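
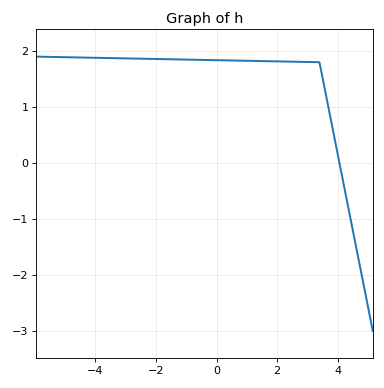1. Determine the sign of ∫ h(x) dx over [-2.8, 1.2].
positive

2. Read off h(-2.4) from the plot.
1.9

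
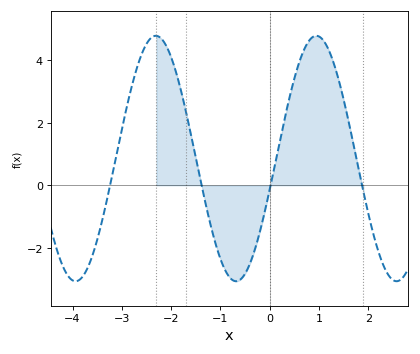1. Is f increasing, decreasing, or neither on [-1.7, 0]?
neither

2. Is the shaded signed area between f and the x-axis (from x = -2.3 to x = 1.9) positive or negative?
positive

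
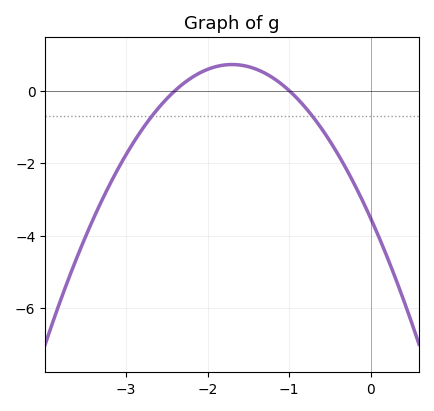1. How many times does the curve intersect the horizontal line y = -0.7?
2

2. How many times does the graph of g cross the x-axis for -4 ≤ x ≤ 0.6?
2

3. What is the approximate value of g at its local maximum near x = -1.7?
0.8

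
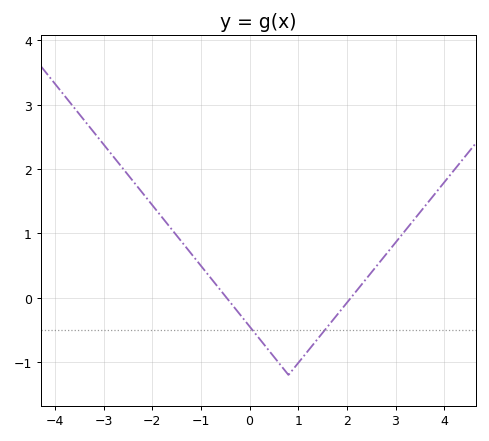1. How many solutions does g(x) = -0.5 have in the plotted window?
2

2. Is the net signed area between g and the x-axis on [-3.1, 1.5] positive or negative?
positive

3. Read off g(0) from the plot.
-0.447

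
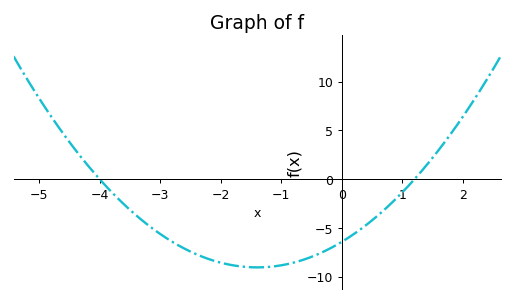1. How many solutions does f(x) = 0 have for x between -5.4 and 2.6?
2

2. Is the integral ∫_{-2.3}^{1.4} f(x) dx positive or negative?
negative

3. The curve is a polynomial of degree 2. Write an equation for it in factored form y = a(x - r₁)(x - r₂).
y = 1.34(x + 4)(x - 1.2)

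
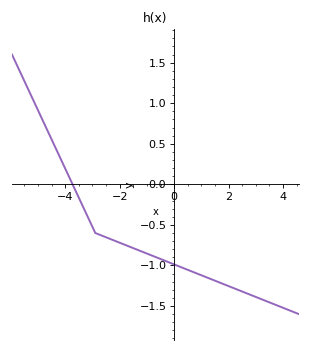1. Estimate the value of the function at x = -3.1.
-0.45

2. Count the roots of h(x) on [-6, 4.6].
1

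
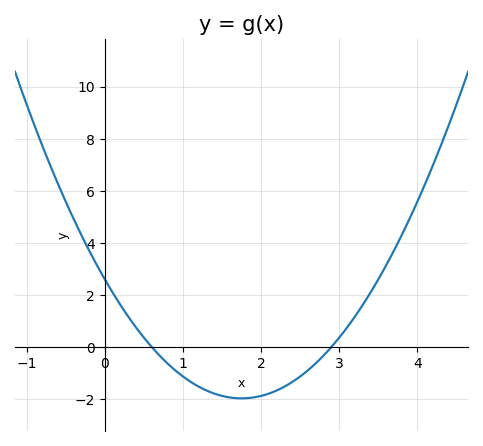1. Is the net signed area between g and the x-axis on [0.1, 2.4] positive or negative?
negative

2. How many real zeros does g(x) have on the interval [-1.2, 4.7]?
2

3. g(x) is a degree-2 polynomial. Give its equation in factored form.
y = 1.49(x - 0.6)(x - 2.9)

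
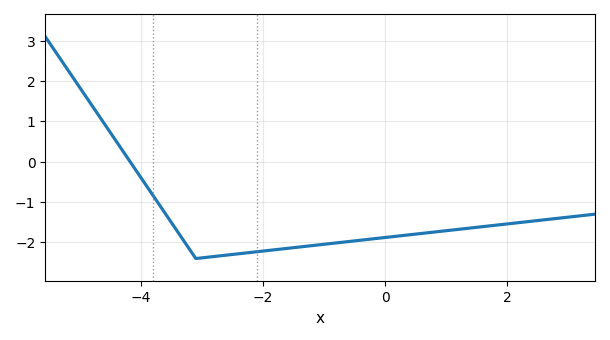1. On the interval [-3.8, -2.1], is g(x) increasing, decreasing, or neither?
neither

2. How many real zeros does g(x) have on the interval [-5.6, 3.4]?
1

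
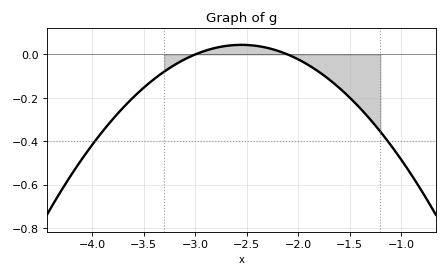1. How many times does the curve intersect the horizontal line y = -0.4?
2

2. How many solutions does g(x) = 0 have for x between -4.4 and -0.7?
2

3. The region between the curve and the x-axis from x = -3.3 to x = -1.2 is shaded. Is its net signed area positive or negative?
negative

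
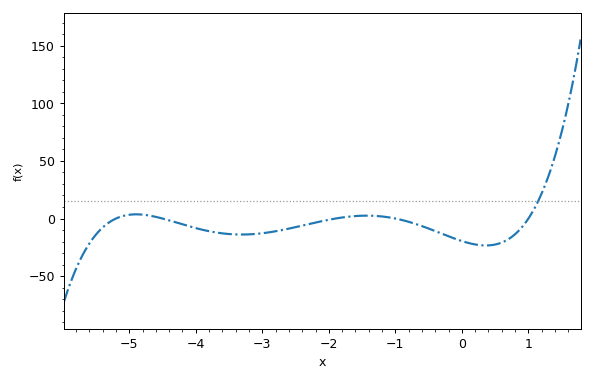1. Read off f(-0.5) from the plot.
-10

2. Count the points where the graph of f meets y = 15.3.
1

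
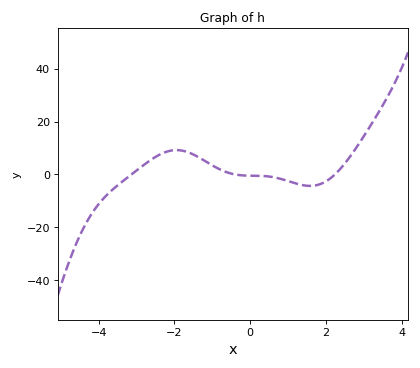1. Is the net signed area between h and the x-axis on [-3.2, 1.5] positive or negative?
positive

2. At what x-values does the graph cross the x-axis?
-3.13, -0.412, 2.24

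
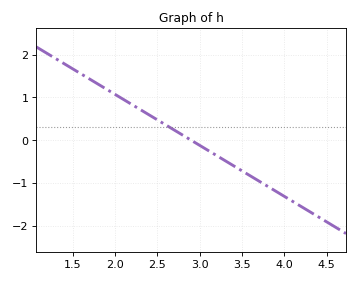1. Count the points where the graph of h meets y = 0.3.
1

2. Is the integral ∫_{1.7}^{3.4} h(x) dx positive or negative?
positive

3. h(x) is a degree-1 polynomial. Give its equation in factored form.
y = -1.19(x - 2.9)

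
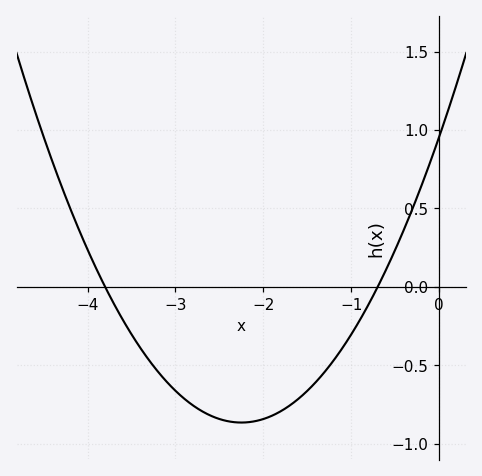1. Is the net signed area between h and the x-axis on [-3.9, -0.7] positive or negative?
negative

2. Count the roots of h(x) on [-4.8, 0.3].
2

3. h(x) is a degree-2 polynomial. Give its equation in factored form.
y = 0.36(x + 3.8)(x + 0.7)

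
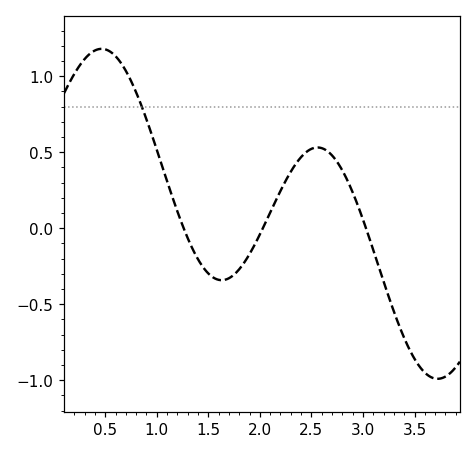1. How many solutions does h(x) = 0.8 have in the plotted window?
1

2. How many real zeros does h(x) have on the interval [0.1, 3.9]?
3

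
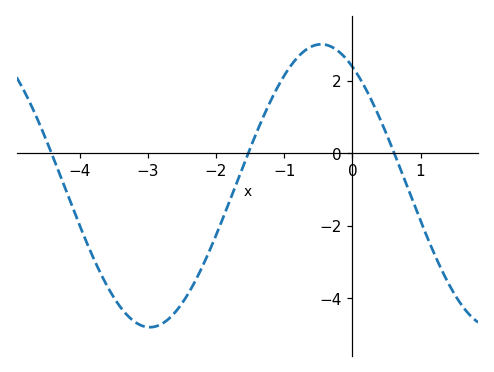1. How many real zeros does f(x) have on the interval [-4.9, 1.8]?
3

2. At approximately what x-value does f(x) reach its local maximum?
-0.5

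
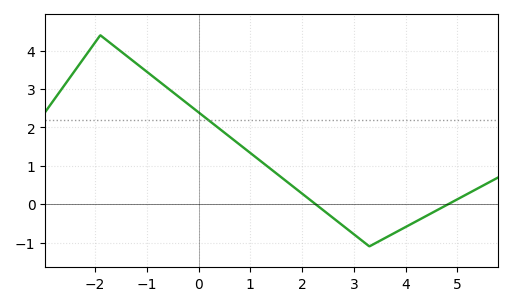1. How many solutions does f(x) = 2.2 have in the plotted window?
1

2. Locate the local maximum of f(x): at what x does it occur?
-1.9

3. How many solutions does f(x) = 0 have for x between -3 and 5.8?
2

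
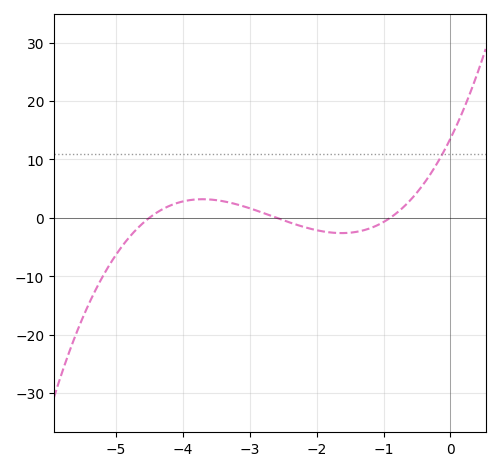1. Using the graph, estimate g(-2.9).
1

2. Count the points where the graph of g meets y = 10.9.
1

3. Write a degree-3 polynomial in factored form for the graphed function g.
y = 1.29(x + 4.5)(x + 2.6)(x + 0.9)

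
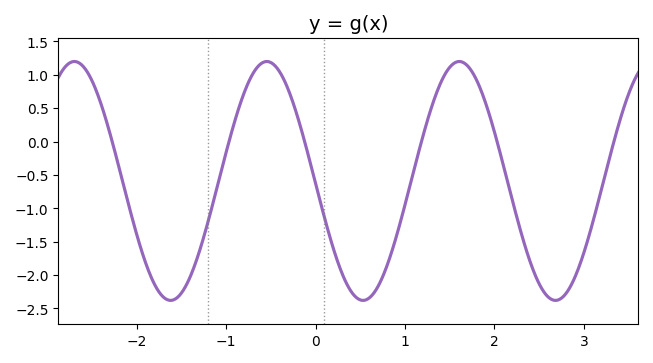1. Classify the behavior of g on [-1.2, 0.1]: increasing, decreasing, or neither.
neither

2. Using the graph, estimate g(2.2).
-0.875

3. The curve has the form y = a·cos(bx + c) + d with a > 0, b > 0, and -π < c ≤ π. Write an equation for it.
y = 1.79cos(2.92x + 1.59) - 0.59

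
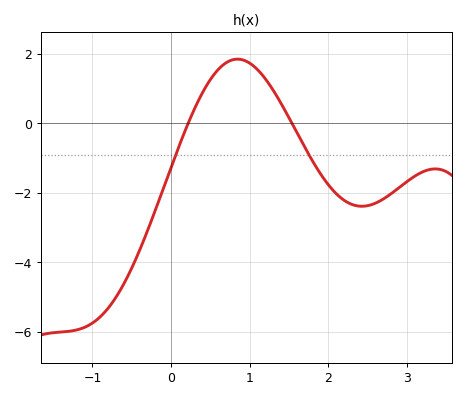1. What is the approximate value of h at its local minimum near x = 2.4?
-2.4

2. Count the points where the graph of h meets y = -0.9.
2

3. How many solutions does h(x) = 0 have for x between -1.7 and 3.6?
2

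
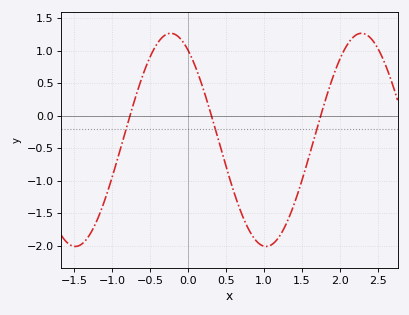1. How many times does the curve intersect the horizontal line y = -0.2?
3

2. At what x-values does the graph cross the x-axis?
-0.766, 0.309, 1.75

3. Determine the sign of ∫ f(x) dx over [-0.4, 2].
negative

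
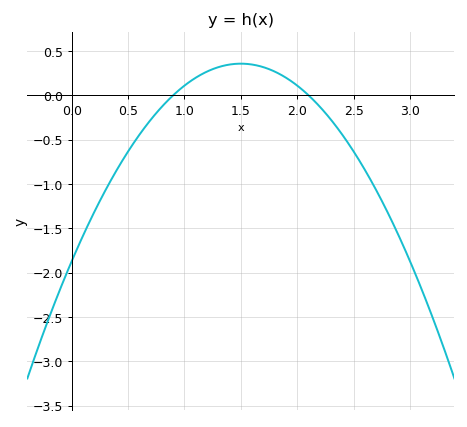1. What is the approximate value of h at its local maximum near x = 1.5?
0.356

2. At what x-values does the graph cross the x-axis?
0.9, 2.1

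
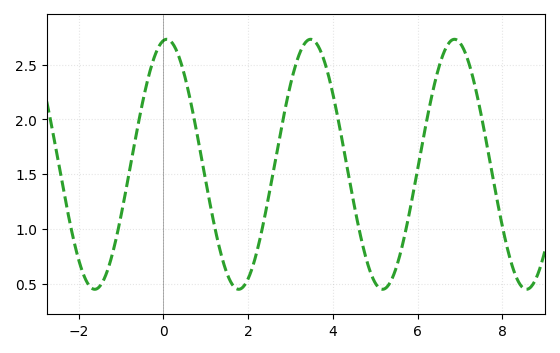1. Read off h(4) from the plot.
2.23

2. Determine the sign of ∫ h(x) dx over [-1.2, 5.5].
positive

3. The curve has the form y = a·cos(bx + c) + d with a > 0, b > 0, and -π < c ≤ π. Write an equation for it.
y = 1.14cos(1.85x - 0.142) + 1.59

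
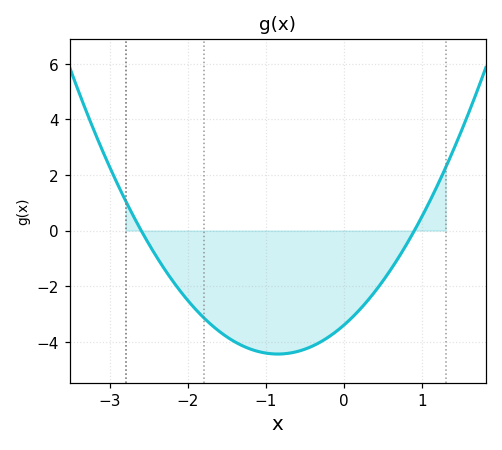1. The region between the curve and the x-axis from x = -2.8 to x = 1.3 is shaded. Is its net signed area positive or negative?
negative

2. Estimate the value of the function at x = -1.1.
-4.4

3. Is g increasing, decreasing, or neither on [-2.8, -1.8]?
decreasing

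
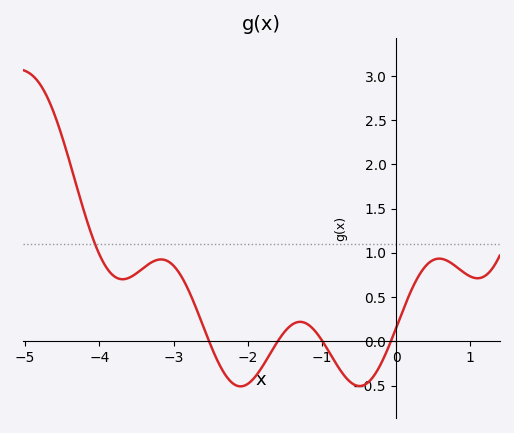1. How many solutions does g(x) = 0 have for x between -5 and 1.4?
4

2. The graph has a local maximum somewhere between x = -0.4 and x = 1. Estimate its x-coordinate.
0.579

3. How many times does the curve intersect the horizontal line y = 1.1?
1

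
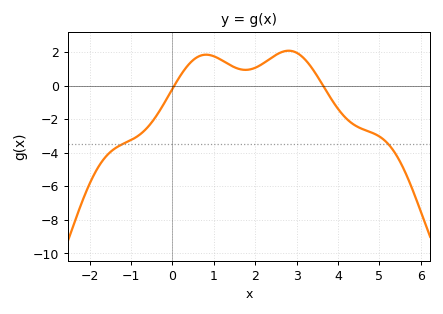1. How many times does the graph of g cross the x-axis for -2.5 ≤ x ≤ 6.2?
2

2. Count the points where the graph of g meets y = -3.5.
2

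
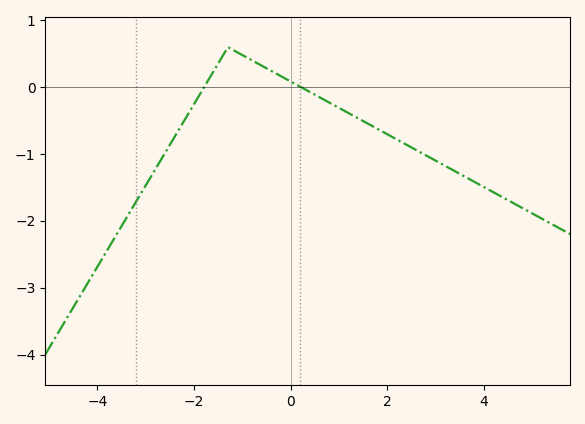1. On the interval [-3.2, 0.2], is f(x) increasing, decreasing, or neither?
neither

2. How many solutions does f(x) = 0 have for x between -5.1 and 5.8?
2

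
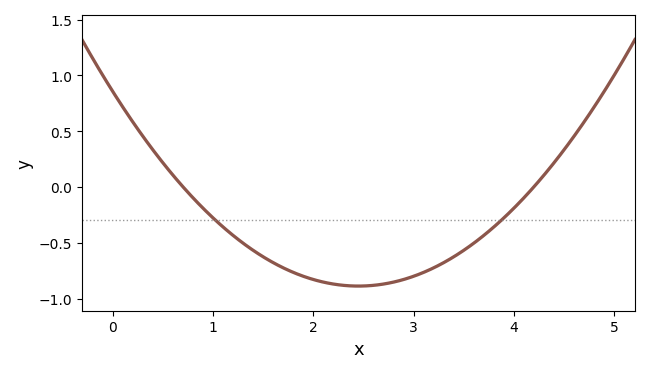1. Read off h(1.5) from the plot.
-0.65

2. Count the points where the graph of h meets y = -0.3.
2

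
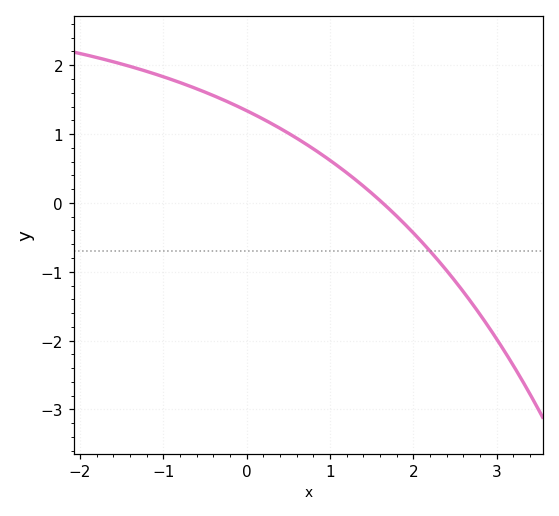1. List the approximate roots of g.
1.6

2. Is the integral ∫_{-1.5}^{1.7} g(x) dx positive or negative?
positive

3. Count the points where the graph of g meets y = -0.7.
1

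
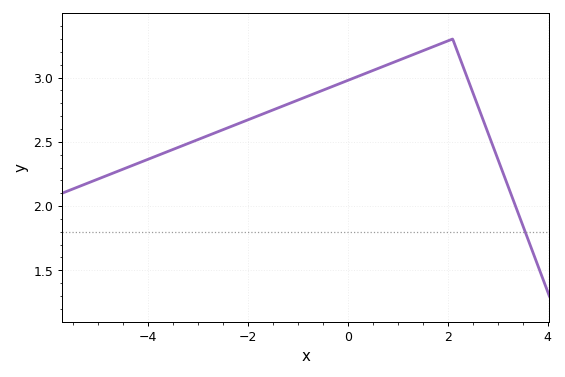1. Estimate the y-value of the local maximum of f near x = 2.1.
3.3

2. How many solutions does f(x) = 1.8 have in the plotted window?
1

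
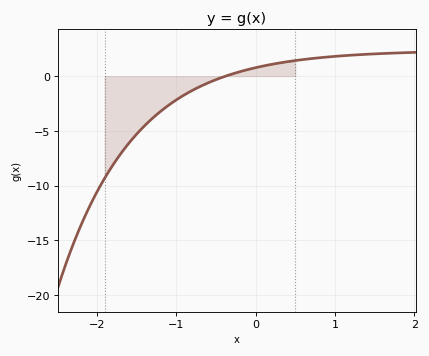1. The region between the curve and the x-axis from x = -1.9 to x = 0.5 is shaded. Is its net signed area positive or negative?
negative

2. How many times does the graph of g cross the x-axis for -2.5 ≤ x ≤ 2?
1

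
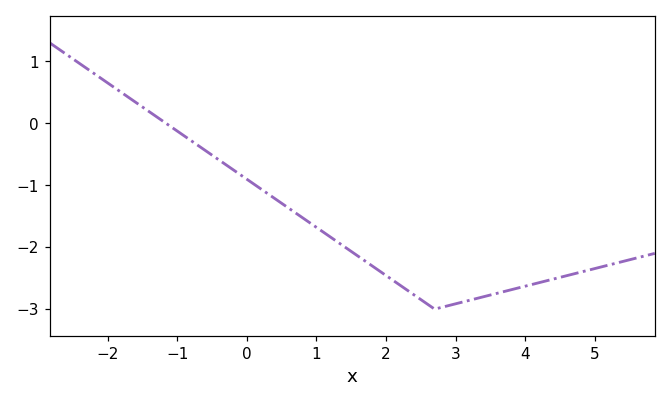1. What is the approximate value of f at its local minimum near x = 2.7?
-3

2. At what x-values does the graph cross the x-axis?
-1.2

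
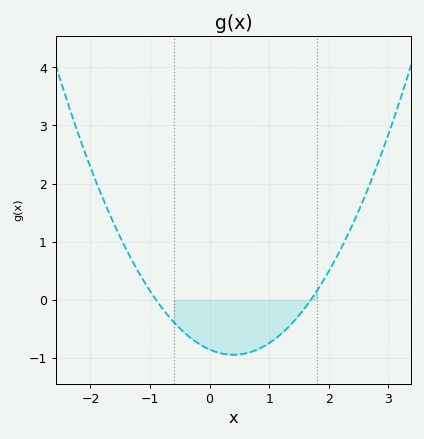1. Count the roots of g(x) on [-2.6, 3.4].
2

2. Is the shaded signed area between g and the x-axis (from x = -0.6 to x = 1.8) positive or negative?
negative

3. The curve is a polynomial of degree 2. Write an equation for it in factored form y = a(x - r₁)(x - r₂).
y = 0.56(x + 0.9)(x - 1.7)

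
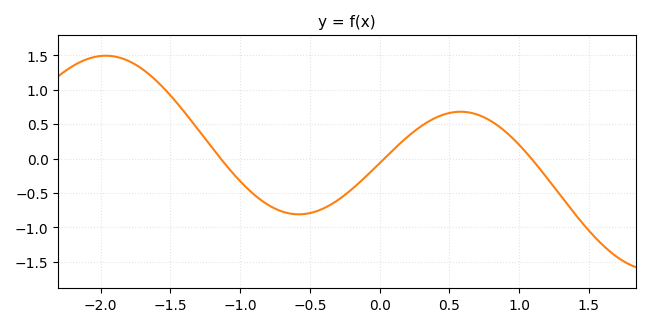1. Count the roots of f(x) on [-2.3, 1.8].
3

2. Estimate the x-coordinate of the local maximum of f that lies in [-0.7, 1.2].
0.6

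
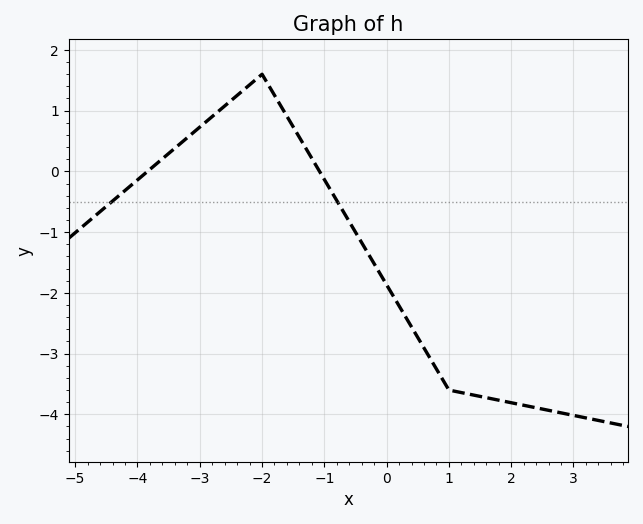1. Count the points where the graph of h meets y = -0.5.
2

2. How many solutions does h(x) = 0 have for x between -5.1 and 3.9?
2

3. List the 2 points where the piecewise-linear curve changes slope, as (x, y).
(-2, 1.6); (1, -3.6)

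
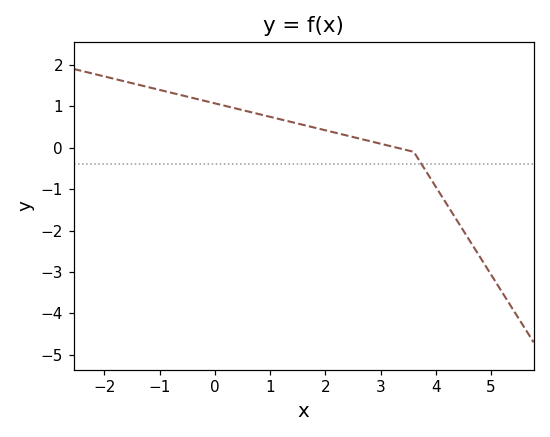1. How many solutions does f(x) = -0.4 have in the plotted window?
1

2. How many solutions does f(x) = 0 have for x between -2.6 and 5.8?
1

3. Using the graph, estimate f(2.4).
0.3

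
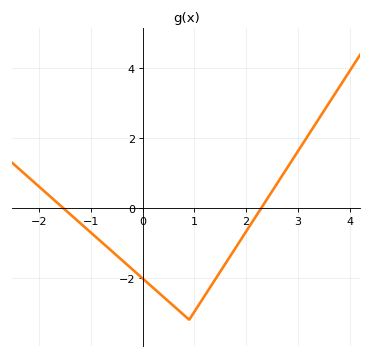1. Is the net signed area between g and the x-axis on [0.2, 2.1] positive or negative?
negative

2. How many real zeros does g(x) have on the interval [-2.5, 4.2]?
2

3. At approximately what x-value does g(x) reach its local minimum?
0.899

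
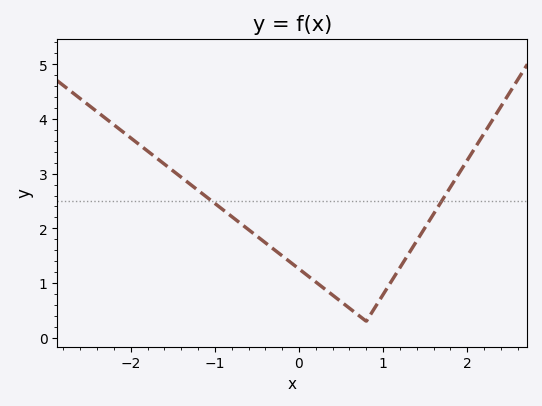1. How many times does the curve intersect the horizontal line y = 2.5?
2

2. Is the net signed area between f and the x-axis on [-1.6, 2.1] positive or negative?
positive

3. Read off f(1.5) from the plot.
2.02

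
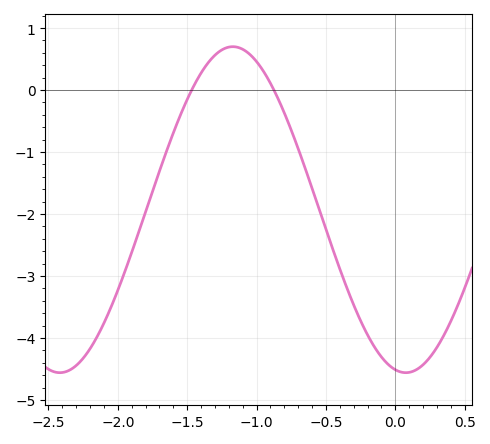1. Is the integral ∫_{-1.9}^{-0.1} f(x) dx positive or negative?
negative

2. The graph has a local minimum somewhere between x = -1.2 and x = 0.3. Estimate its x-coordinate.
0.075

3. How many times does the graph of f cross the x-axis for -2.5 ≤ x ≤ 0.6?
2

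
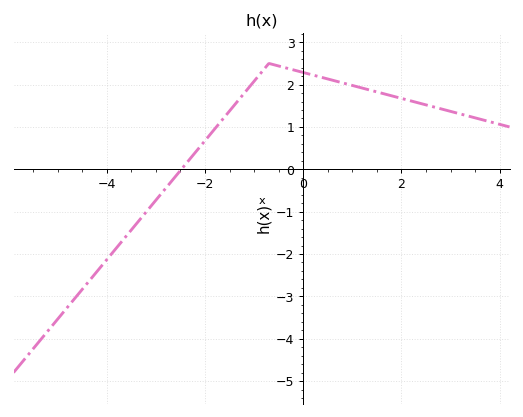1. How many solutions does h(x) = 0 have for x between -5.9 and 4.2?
1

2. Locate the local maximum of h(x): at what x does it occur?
-0.6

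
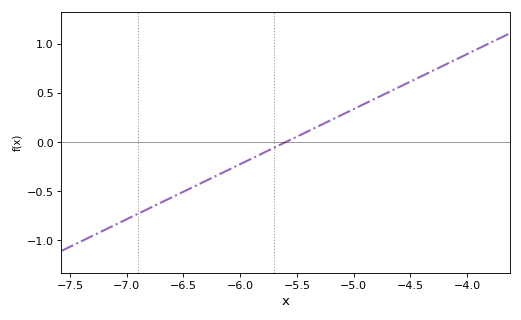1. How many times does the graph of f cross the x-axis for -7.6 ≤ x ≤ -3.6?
1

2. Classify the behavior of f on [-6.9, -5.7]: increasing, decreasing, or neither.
increasing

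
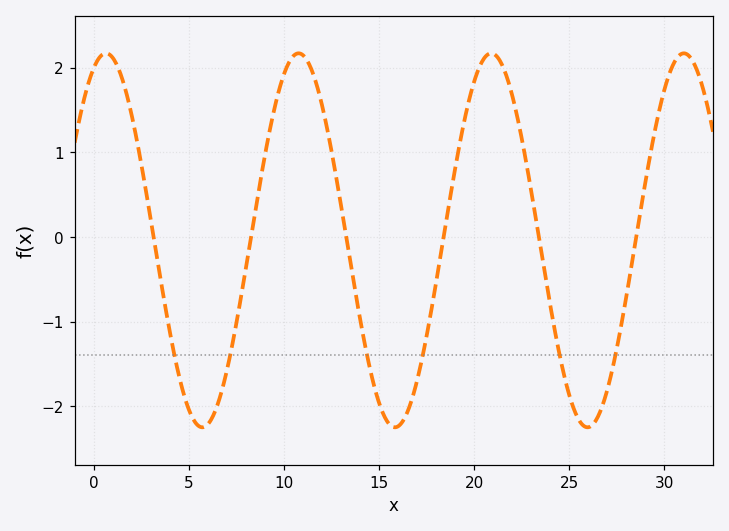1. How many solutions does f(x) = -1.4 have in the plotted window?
6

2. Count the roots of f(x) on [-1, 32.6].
6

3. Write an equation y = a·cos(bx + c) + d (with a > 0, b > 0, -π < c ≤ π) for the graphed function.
y = 2.21cos(0.62x - 0.392) - 0.04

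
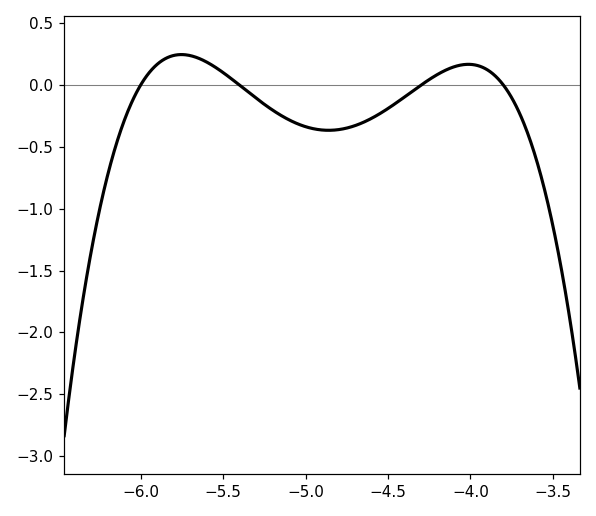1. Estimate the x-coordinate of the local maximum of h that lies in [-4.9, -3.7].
-4.01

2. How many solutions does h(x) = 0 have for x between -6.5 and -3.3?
4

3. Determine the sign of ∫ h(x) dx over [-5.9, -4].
negative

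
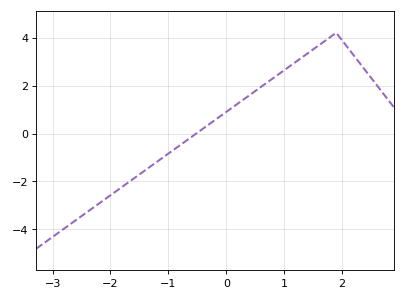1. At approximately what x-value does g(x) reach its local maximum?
1.9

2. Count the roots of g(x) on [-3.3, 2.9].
1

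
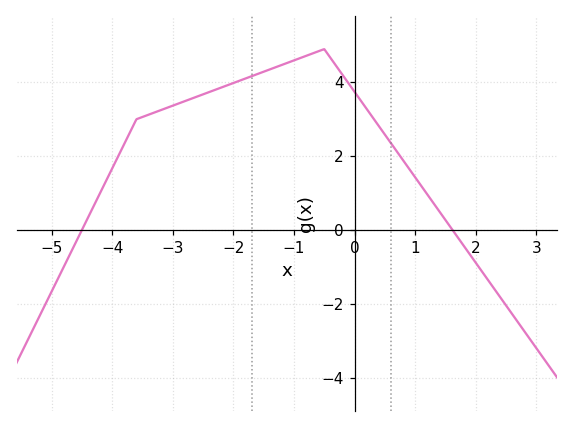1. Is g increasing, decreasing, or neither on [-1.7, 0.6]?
neither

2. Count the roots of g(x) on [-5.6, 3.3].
2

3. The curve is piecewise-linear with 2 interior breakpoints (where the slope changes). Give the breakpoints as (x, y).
(-3.6, 3); (-0.5, 4.9)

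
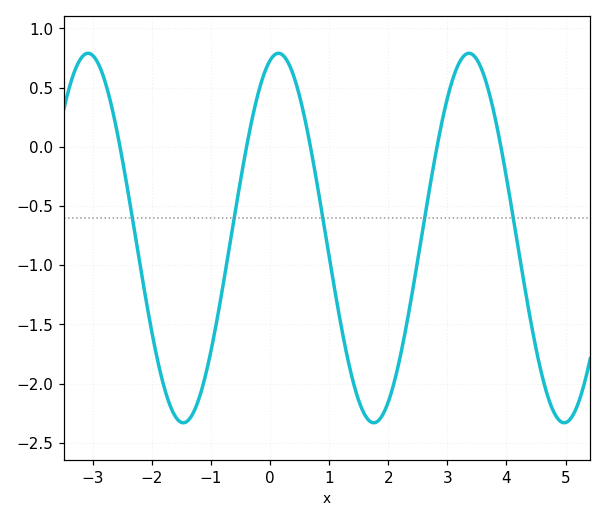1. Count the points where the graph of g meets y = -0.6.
5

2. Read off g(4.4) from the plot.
-1.44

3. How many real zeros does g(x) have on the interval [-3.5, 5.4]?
5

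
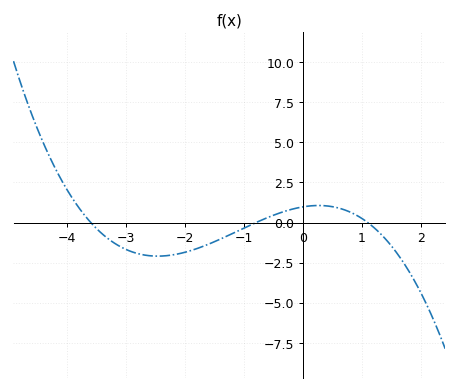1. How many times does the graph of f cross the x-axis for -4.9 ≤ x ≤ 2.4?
3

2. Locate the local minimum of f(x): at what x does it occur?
-2.5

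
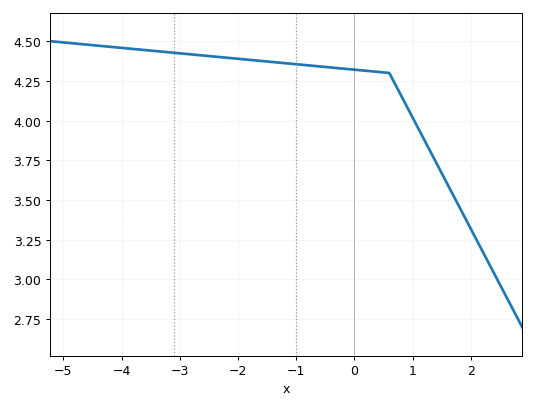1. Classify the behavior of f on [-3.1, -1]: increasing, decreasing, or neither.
decreasing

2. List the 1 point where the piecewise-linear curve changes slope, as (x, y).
(0.6, 4.3)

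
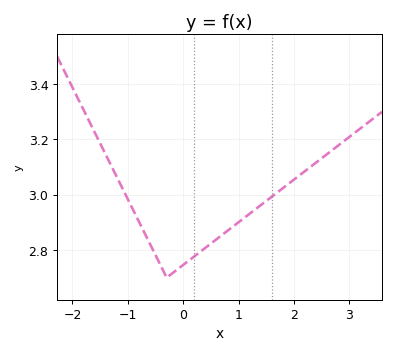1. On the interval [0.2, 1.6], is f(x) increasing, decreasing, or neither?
increasing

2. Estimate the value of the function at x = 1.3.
2.95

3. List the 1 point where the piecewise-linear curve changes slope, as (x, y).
(-0.3, 2.7)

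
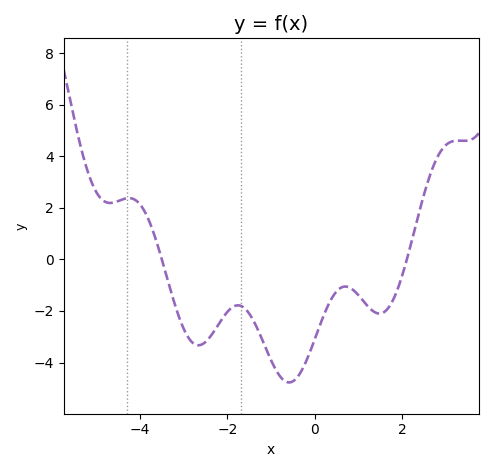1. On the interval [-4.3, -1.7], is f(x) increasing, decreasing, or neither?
neither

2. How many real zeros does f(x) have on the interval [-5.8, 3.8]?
2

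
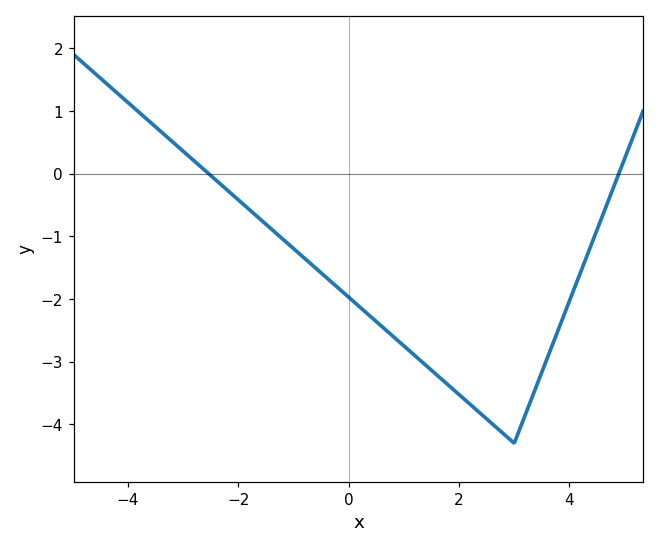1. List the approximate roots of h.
-2.53, 4.89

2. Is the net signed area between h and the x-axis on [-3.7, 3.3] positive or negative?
negative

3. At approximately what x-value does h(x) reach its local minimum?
3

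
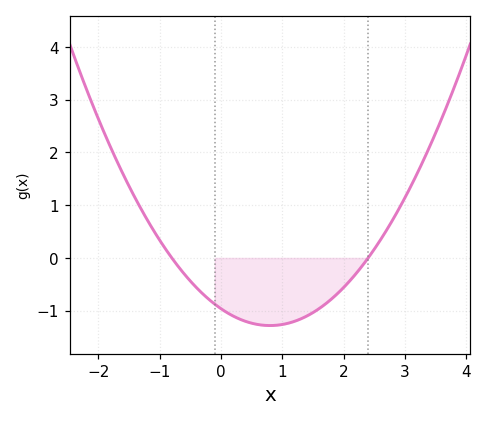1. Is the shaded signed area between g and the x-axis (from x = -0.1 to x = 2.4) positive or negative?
negative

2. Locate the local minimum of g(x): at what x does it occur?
0.8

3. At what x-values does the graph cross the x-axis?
-0.8, 2.4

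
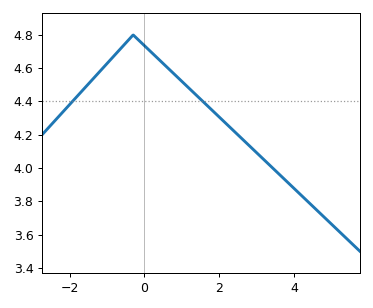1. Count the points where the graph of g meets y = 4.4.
2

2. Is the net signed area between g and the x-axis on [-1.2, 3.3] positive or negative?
positive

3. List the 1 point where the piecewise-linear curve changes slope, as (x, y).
(-0.3, 4.8)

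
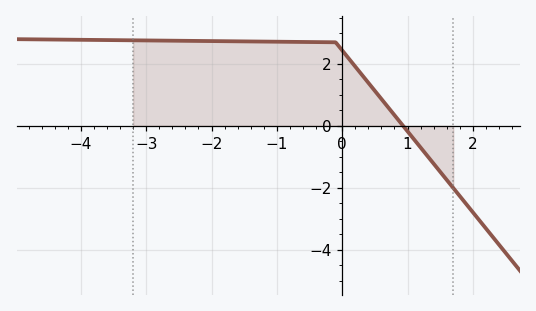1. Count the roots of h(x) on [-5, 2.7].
1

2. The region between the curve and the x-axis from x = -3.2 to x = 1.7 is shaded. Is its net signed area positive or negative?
positive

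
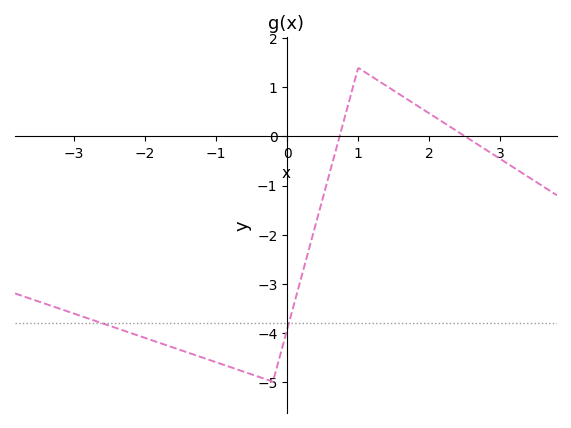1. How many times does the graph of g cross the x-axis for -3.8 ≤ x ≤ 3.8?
2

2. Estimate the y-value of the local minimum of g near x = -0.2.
-5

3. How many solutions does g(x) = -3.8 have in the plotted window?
2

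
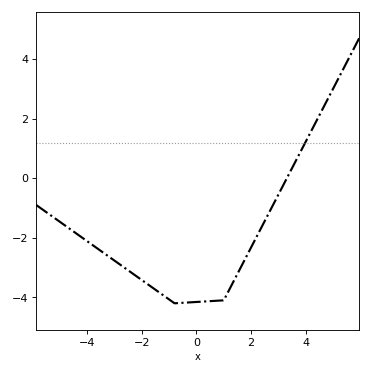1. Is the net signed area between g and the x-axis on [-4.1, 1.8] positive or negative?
negative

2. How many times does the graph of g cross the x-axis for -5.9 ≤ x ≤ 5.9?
1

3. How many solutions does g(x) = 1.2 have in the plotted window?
1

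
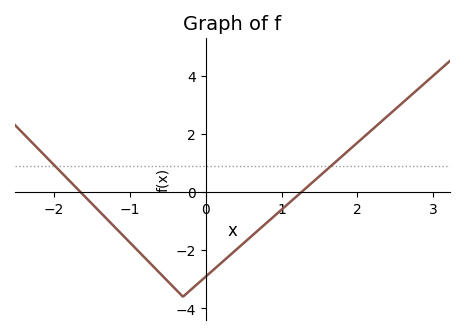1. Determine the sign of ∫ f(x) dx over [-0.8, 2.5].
negative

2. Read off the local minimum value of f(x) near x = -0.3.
-3.6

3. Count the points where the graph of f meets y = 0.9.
2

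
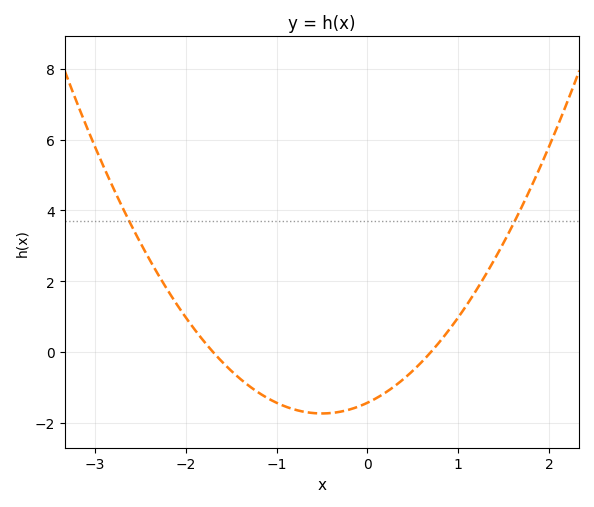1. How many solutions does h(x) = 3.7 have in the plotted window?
2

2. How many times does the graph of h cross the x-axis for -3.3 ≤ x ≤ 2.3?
2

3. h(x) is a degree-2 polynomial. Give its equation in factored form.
y = 1.21(x + 1.7)(x - 0.7)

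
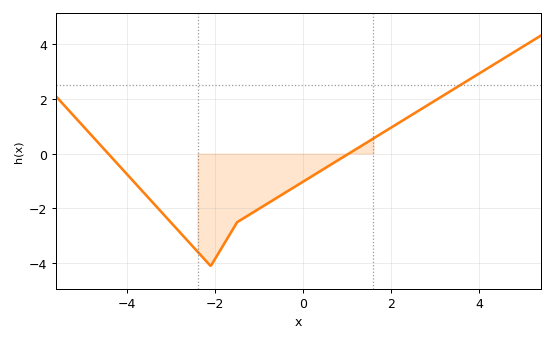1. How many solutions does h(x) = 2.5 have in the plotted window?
1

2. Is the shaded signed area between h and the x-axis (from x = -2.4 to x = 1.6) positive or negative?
negative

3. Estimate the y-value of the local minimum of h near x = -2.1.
-4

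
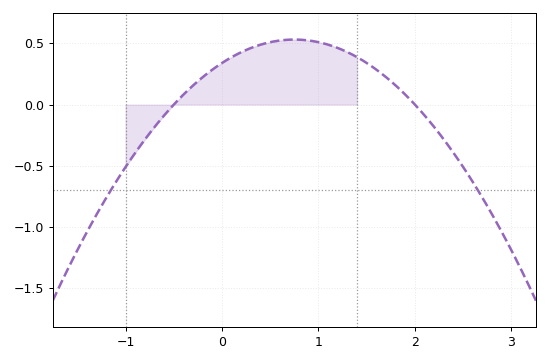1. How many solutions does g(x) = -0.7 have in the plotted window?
2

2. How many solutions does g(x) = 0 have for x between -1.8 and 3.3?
2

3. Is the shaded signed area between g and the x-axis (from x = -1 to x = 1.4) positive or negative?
positive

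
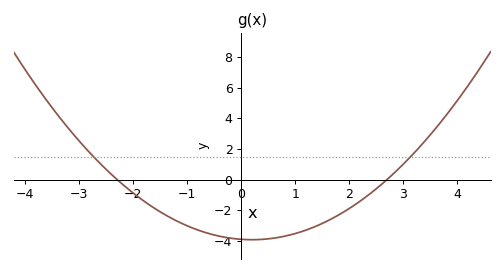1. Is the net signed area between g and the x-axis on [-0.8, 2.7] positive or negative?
negative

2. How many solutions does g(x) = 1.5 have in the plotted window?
2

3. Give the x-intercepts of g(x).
-2.4, 2.8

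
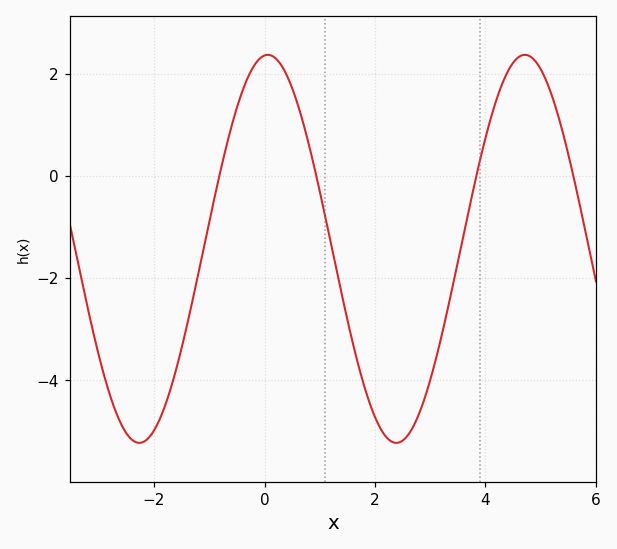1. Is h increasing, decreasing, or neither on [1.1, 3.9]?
neither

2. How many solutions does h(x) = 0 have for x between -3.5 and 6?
4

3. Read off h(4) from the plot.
0.737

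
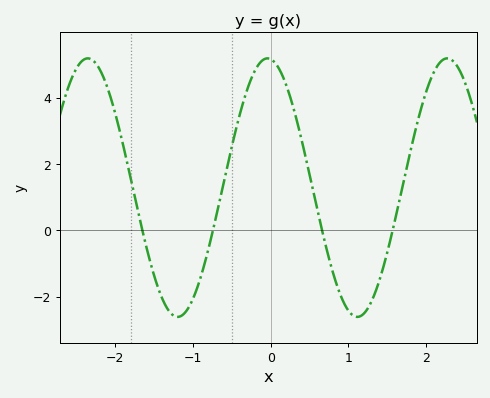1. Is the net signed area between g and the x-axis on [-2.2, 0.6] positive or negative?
positive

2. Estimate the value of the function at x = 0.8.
-1.26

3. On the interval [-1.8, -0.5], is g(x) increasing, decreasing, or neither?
neither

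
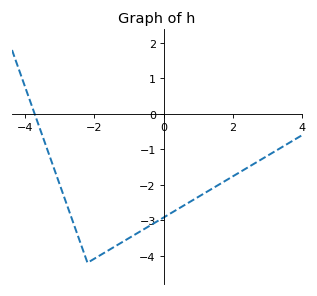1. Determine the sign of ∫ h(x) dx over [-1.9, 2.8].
negative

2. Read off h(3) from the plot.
-1.19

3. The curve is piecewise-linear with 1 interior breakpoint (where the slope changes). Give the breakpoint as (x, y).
(-2.2, -4.2)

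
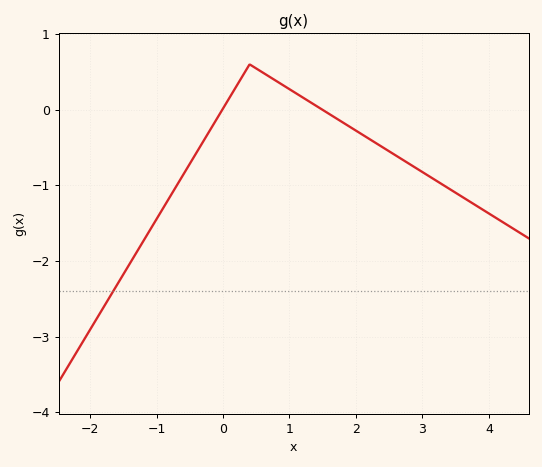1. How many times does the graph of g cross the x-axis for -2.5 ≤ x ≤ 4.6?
2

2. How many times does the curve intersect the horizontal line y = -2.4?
1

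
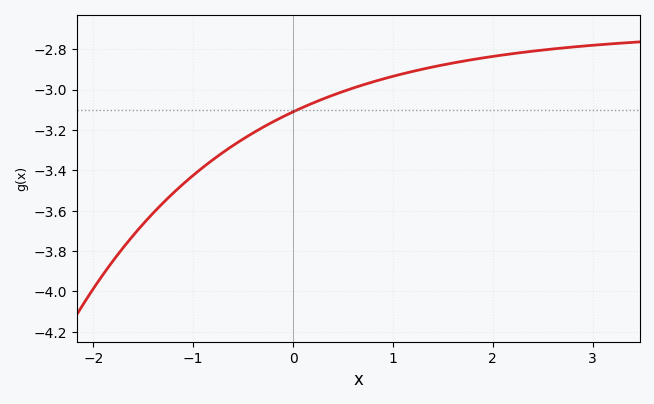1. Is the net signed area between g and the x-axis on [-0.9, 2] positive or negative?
negative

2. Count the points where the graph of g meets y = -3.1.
1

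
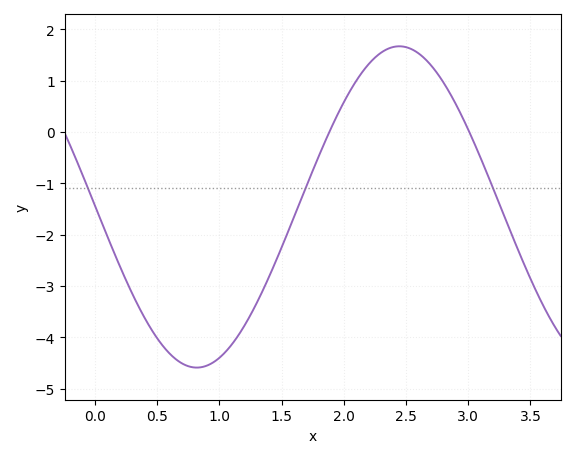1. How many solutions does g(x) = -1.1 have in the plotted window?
3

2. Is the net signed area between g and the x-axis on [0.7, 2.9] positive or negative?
negative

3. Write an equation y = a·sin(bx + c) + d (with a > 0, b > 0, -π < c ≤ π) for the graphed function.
y = 3.13sin(1.9x + 3.1) - 1.46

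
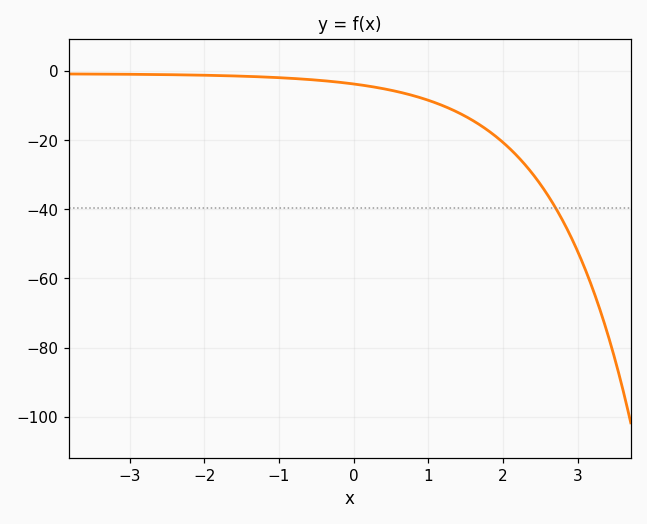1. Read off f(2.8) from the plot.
-44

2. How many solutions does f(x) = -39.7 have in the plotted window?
1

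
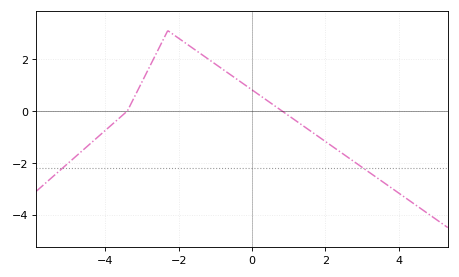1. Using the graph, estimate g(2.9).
-2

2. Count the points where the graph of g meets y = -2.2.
2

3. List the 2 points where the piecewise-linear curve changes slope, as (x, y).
(-3.4, 0); (-2.3, 3.1)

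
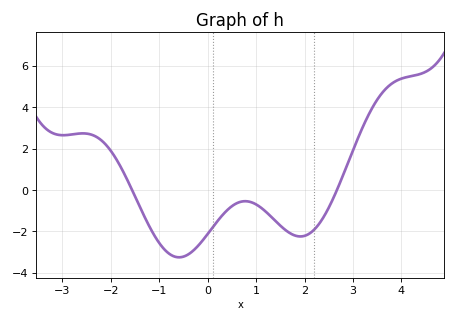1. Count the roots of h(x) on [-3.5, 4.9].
2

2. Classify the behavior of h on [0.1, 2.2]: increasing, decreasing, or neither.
neither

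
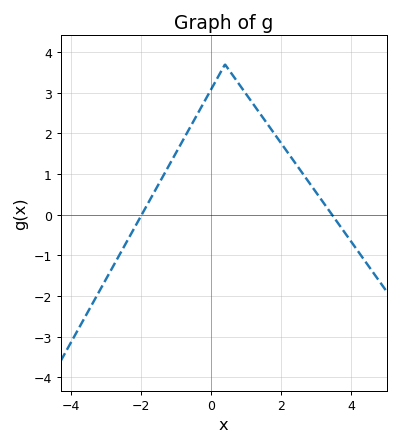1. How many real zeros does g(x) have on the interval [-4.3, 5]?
2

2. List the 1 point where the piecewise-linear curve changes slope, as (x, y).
(0.4, 3.7)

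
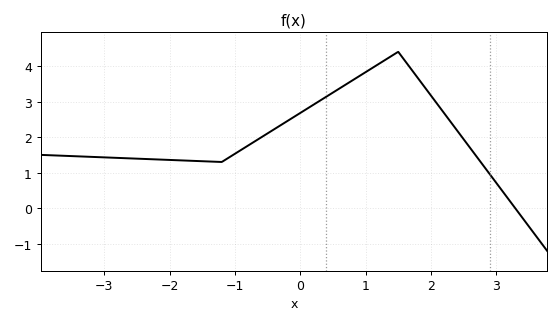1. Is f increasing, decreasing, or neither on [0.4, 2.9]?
neither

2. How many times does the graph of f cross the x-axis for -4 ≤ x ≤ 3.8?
1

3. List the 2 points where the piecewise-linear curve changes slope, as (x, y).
(-1.2, 1.3); (1.5, 4.4)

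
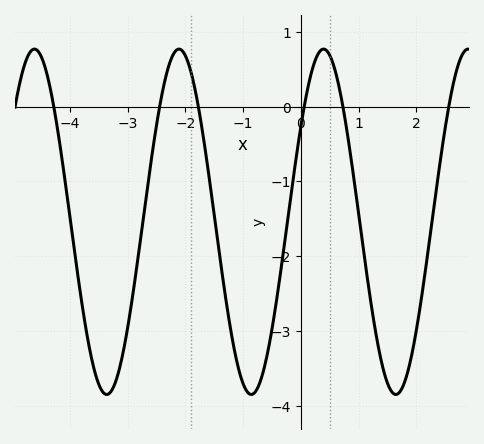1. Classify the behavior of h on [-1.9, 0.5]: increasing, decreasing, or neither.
neither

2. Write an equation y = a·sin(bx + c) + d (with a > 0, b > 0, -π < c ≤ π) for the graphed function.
y = 2.31sin(2.51x + 0.59) - 1.54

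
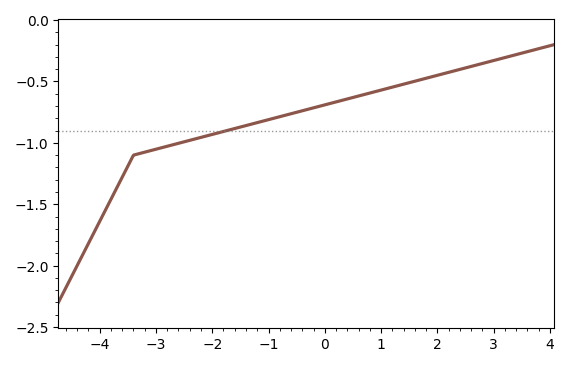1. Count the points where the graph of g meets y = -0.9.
1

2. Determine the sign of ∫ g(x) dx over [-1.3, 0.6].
negative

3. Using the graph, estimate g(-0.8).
-0.8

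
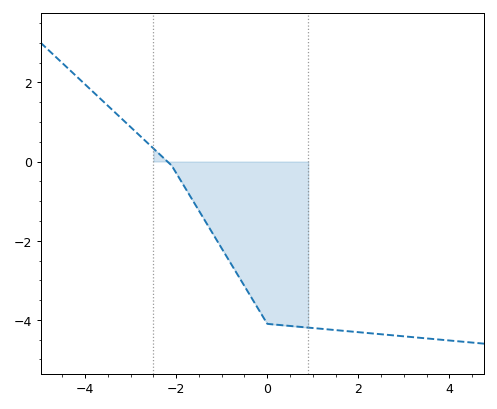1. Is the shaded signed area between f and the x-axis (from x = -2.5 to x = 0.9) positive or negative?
negative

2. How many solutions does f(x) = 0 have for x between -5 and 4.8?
1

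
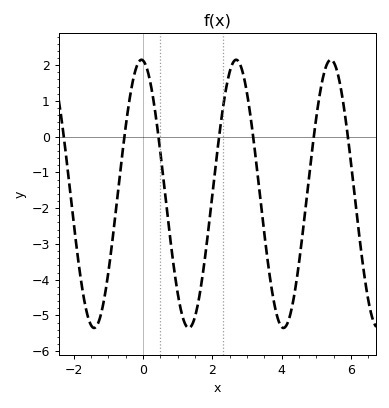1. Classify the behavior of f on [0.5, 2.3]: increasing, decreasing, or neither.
neither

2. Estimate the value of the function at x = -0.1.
2.1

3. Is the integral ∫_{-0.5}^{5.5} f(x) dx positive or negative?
negative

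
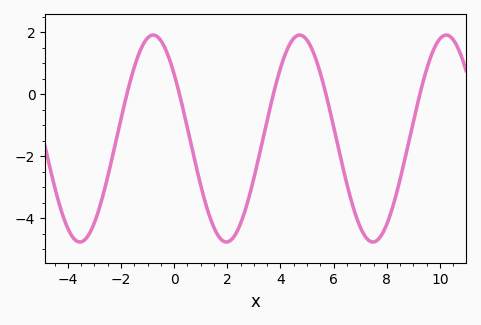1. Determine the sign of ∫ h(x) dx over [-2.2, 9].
negative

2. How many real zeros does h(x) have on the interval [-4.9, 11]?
5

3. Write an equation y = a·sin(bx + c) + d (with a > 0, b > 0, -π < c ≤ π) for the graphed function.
y = 3.34sin(1.1x + 2.5) - 1.43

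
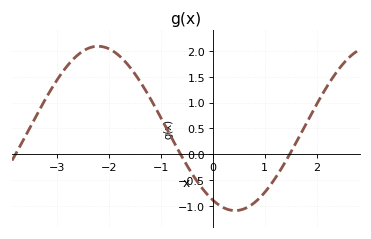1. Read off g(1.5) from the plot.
0.035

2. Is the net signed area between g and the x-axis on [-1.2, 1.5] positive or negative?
negative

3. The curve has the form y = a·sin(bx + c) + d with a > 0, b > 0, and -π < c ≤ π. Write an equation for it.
y = 1.59sin(1.19x - 2.08) + 0.5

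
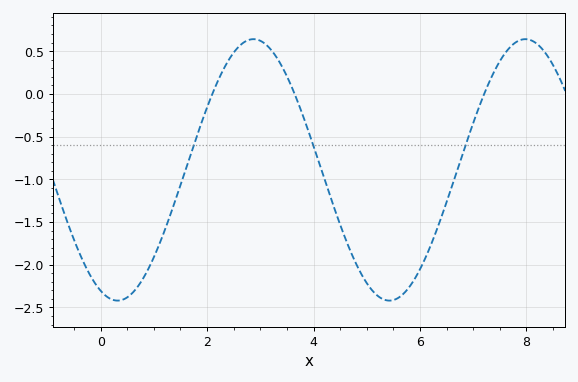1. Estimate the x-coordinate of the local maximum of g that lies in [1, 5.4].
2.8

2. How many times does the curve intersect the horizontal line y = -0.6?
3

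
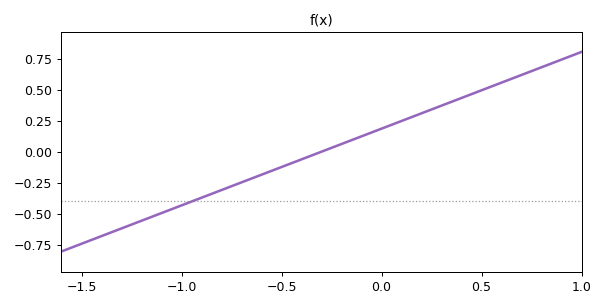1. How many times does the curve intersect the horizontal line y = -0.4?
1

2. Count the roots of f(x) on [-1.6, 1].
1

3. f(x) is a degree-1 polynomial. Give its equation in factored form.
y = 0.62(x + 0.3)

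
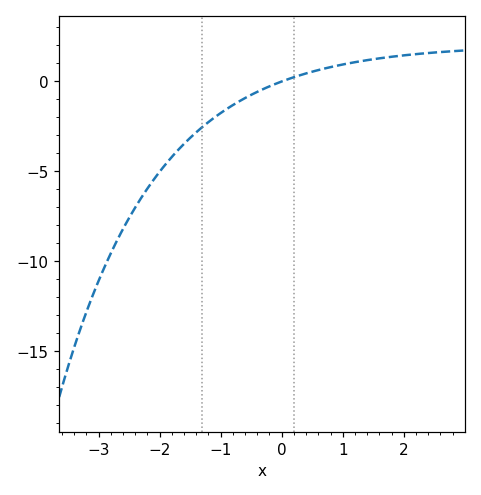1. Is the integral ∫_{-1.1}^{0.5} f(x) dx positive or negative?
negative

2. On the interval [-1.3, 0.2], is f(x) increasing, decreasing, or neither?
increasing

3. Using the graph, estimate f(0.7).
0.698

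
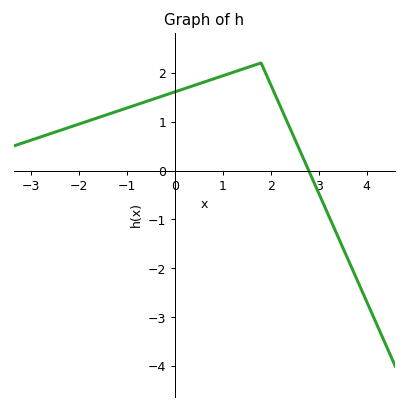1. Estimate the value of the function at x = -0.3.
1.5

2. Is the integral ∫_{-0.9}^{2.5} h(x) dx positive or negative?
positive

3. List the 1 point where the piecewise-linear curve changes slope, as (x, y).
(1.8, 2.2)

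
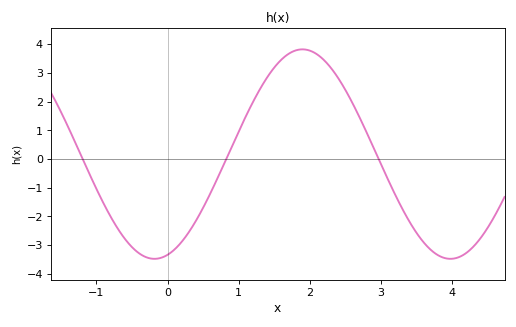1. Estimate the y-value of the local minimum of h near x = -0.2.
-3.48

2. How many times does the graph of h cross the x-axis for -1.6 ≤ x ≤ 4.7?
3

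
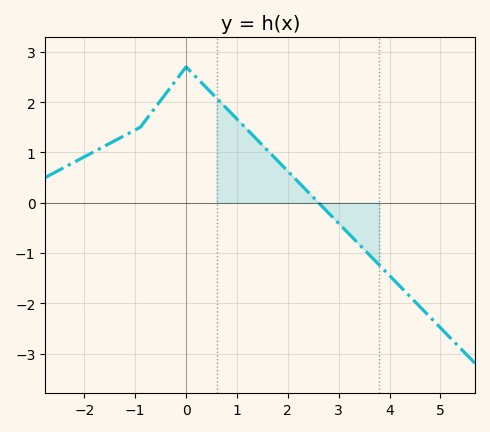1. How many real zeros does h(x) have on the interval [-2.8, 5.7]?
1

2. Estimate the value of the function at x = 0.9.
1.77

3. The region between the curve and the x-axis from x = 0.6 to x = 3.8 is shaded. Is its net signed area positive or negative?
positive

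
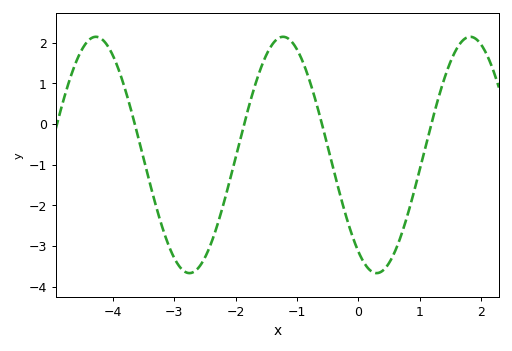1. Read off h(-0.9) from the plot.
1.5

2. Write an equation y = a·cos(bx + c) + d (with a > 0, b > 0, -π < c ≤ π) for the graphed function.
y = 2.91cos(2.1x + 2.5) - 0.76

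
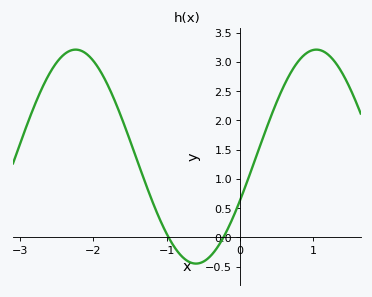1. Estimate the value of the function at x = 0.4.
2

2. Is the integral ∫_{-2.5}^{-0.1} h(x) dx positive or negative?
positive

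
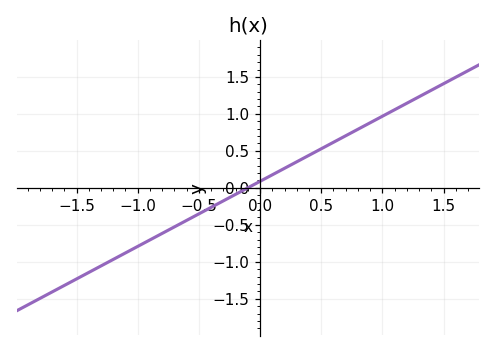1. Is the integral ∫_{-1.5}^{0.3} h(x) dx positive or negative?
negative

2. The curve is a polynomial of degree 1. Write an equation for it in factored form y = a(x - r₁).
y = 0.88(x + 0.1)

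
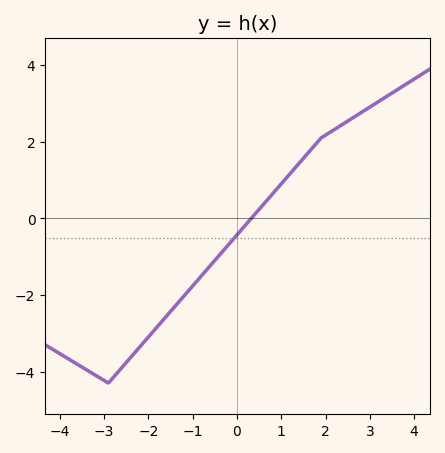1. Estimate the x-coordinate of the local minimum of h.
-2.8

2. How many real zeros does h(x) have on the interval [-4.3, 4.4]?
1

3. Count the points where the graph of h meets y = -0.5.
1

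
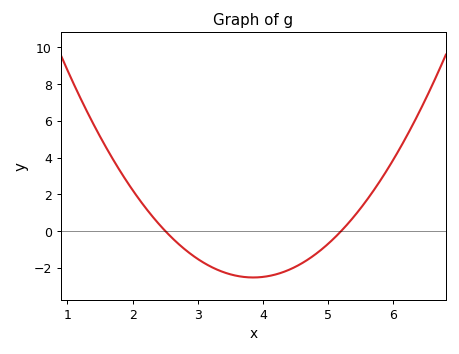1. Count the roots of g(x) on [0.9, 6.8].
2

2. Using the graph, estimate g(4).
-2.6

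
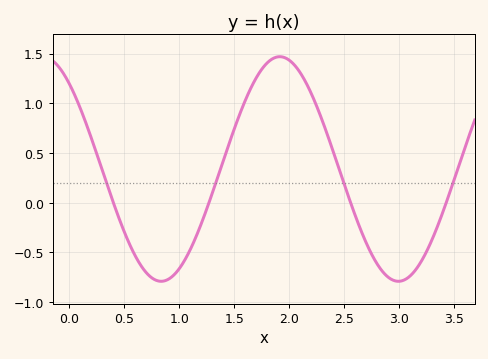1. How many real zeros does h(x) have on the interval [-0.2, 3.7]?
4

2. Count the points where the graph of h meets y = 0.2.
4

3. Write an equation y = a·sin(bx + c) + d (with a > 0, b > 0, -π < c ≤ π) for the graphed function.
y = 1.13sin(2.91x + 2.28) + 0.34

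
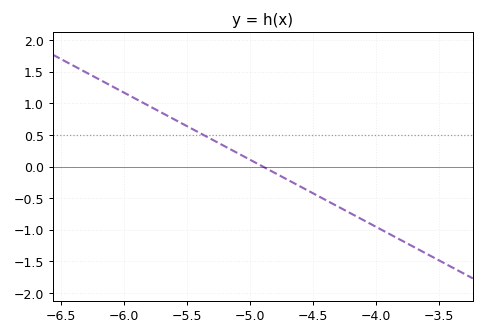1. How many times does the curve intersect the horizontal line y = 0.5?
1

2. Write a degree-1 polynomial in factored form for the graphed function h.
y = -1.06(x + 4.9)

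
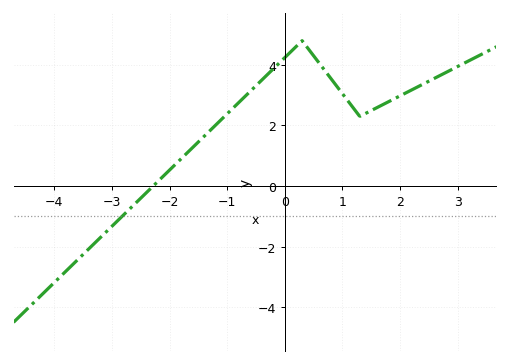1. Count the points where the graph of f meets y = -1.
1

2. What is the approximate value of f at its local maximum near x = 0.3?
4.8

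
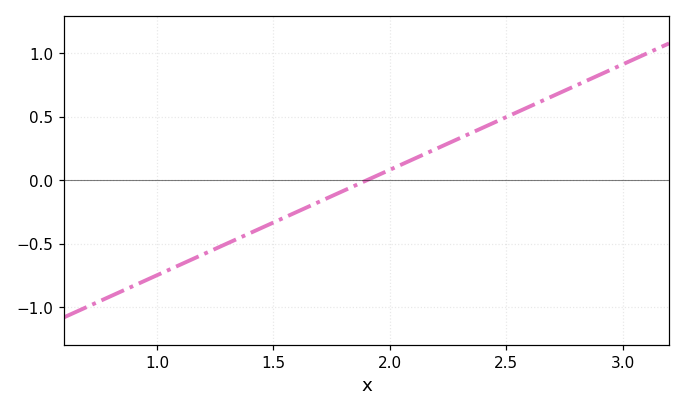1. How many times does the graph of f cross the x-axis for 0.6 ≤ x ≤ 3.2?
1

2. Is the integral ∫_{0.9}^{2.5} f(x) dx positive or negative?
negative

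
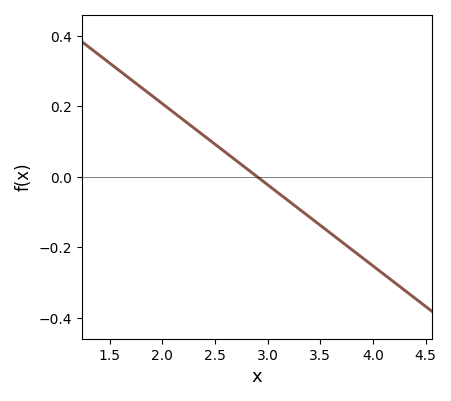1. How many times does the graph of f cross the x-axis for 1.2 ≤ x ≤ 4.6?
1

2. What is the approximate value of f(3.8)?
-0.207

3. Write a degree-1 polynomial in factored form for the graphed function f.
y = -0.23(x - 2.9)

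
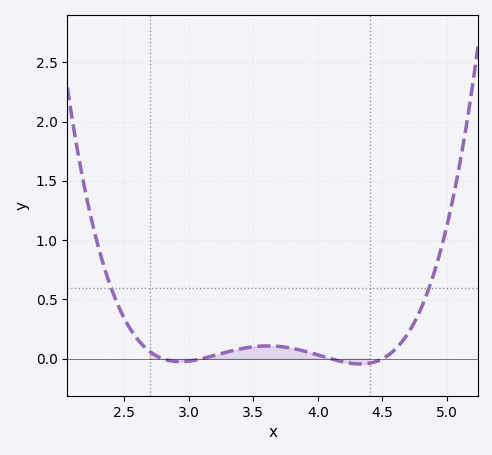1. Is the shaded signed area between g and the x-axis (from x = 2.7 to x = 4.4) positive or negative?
positive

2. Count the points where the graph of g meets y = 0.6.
2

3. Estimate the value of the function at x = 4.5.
0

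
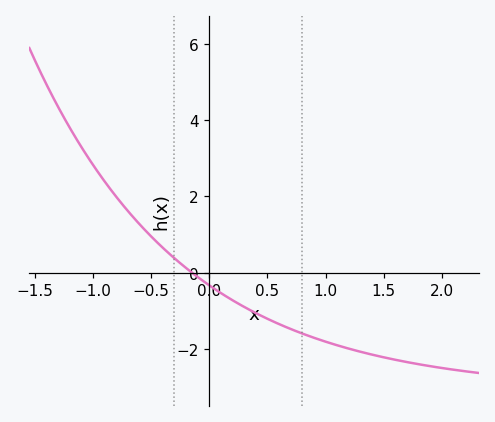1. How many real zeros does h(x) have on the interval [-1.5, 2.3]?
1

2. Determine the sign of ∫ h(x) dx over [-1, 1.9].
negative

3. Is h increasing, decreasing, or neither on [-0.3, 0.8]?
decreasing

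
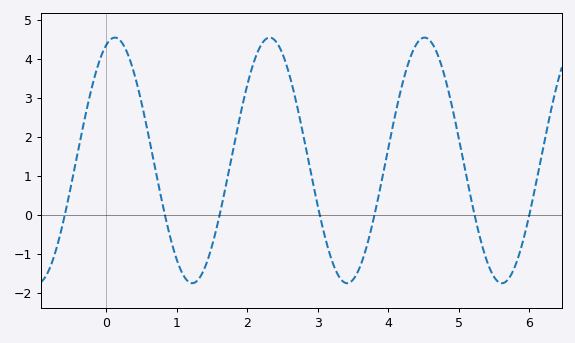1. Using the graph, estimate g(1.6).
-0.057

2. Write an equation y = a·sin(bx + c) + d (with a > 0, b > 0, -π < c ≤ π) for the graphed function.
y = 3.15sin(2.86x + 1.23) + 1.39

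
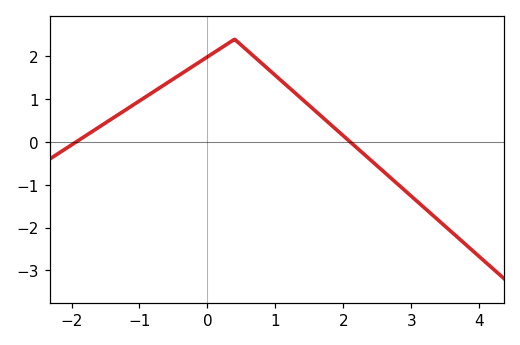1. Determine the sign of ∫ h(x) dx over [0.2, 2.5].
positive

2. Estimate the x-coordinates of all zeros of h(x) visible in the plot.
-1.9, 2.1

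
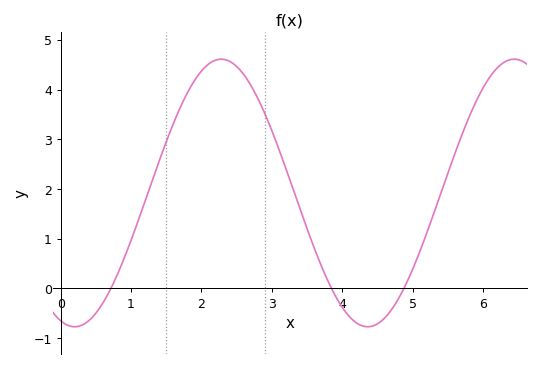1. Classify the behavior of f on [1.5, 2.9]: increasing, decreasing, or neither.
neither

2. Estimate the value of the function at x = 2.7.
4.1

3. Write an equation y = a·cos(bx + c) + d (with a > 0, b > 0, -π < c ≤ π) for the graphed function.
y = 2.69cos(1.5x + 2.8) + 1.92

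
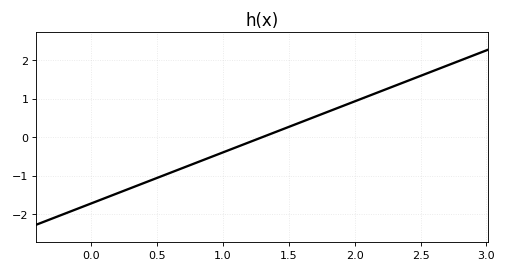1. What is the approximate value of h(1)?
-0.4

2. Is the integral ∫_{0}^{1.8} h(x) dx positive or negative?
negative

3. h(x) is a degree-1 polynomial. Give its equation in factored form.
y = 1.33(x - 1.3)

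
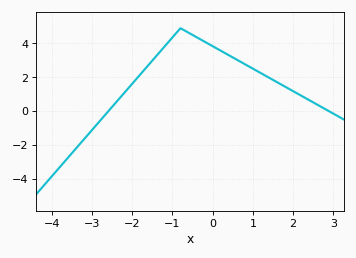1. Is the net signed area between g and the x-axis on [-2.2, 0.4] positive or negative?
positive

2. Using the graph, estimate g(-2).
1.6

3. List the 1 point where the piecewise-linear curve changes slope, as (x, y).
(-0.8, 4.9)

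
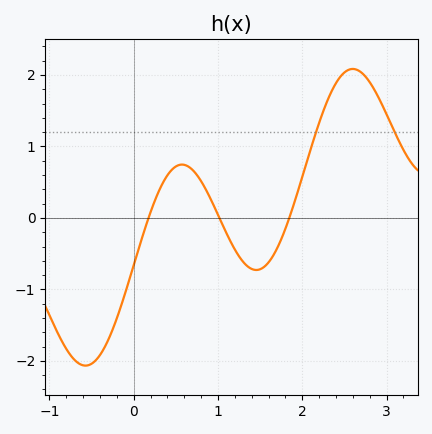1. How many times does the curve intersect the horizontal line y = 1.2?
2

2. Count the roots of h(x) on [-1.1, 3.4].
3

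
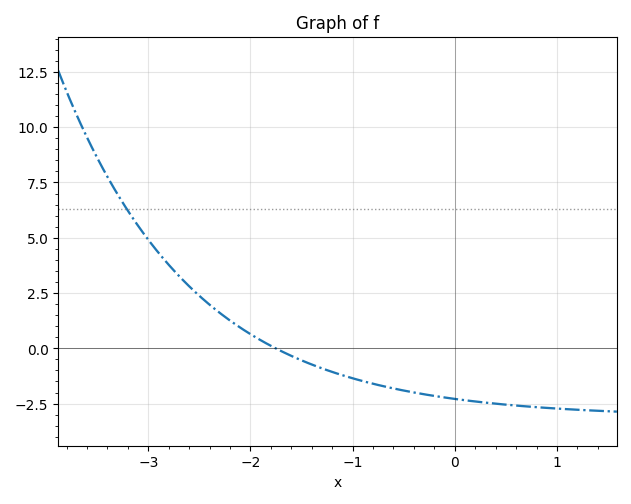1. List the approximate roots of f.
-1.75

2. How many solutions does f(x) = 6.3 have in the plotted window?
1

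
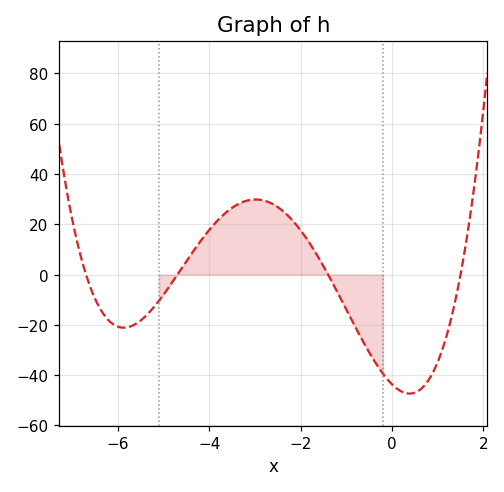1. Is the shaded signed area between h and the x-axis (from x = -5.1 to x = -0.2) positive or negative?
positive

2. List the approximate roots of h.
-6.7, -4.7, -1.4, 1.5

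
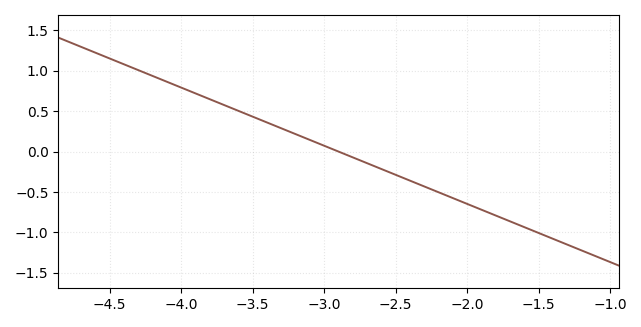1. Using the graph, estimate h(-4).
0.792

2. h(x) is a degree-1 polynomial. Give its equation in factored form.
y = -0.72(x + 2.9)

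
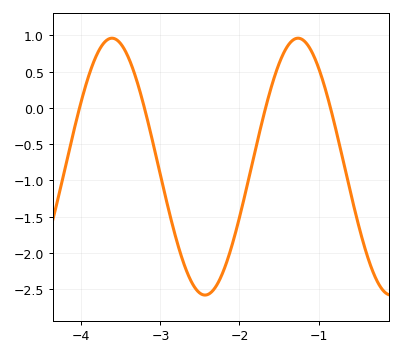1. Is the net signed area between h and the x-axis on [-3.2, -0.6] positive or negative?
negative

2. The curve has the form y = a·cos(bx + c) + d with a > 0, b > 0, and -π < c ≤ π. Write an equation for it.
y = 1.77cos(2.7x - 2.9) - 0.81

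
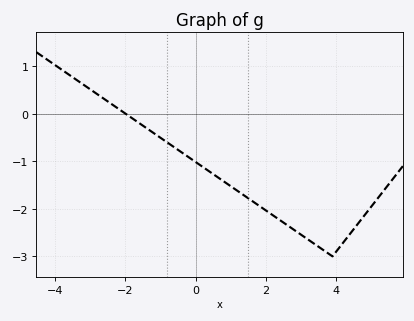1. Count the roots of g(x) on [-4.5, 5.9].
1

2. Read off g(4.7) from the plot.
-2.24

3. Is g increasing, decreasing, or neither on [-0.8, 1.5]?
decreasing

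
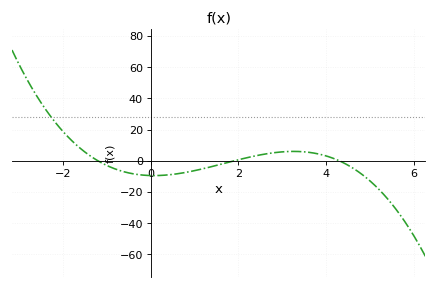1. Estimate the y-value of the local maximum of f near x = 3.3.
6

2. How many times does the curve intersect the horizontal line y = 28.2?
1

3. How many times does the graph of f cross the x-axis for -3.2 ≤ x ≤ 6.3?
3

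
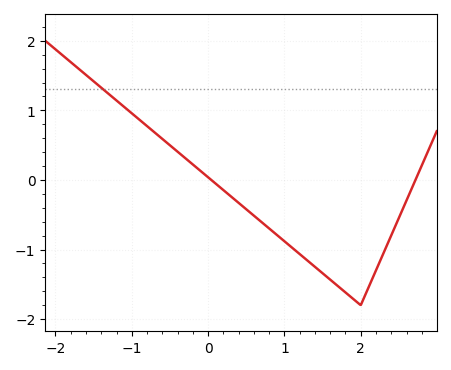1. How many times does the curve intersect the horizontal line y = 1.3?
1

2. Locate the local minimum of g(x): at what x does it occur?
2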